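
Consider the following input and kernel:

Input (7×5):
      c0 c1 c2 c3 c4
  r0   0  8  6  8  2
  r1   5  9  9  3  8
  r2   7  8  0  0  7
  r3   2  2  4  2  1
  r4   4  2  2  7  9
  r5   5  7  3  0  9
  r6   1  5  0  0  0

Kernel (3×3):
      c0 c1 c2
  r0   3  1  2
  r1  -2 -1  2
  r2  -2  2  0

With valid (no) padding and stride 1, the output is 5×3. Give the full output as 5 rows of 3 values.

21 9 25
20 30 56
27 20 16
14 14 17
15 -5 43

Output[0,0]: The receptive field on the input at this output position is [0 8 6 / 5 9 9 / 7 8 0]. Elementwise product with the kernel and sum: 0·3 + 8·1 + 6·2 + 5·-2 + 9·-1 + 9·2 + 7·-2 + 8·2.
Output[0,1]: The receptive field on the input at this output position is [8 6 8 / 9 9 3 / 8 0 0]. Elementwise product with the kernel and sum: 8·3 + 6·1 + 8·2 + 9·-2 + 9·-1 + 3·2 + 8·-2 + 0·2.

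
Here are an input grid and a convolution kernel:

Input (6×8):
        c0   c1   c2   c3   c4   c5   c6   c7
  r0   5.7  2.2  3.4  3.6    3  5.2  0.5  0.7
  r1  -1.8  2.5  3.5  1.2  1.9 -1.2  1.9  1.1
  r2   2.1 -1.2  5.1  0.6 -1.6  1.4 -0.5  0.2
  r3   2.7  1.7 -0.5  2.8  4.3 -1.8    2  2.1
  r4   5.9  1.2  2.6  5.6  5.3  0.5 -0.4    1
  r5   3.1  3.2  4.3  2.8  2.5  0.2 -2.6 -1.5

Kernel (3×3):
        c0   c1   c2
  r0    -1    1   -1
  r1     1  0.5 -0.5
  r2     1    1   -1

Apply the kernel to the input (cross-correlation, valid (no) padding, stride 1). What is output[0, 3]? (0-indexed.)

-5.45

The receptive field on the input at this output position is [3.6 3 5.2 / 1.2 1.9 -1.2 / 0.6 -1.6 1.4]. Elementwise product with the kernel and sum: 3.6·-1 + 3·1 + 5.2·-1 + 1.2·1 + 1.9·0.5 + -1.2·-0.5 + 0.6·1 + -1.6·1 + 1.4·-1.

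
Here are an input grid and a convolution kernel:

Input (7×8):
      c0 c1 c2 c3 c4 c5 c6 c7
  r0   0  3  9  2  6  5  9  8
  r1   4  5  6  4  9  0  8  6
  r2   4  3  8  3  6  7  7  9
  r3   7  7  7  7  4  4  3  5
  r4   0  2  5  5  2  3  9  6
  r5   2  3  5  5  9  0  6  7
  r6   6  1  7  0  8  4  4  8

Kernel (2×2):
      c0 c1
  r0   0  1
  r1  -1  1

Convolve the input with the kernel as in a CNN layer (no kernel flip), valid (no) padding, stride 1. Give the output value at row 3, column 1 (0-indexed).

10

The receptive field on the input at this output position is [7 7 / 2 5]. Elementwise product with the kernel and sum: 7·1 + 2·-1 + 5·1.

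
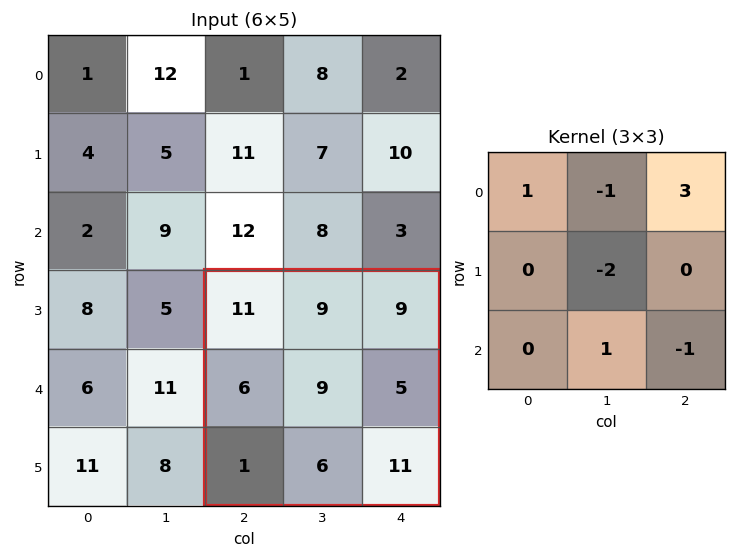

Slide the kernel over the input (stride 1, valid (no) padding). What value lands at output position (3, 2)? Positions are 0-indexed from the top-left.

6

The receptive field on the input at this output position is [11 9 9 / 6 9 5 / 1 6 11]. Elementwise product with the kernel and sum: 11·1 + 9·-1 + 9·3 + 9·-2 + 6·1 + 11·-1.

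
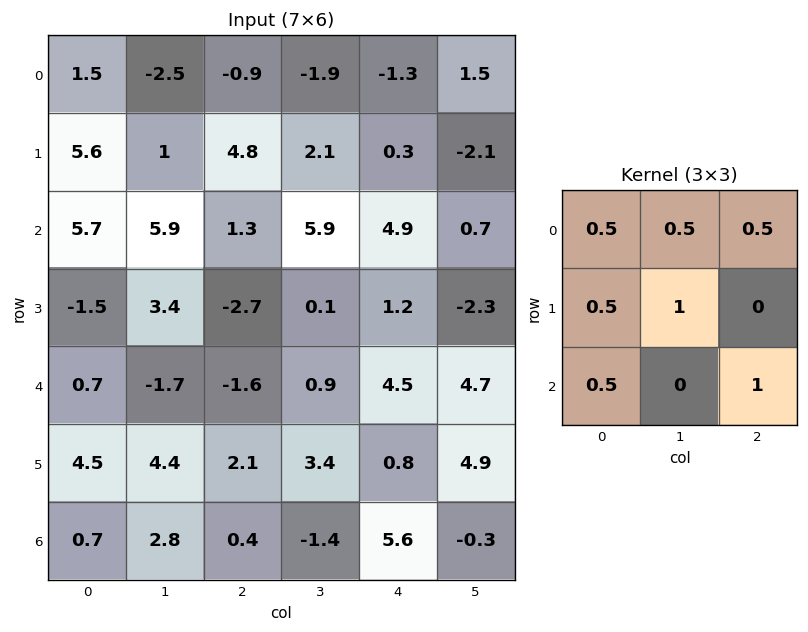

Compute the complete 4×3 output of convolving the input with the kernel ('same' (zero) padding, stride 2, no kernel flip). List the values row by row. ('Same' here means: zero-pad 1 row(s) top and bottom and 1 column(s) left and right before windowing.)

Output[0,0]: The receptive field on the zero-padded input at this output position is [0 0 0 / 0 1.5 -2.5 / 0 5.6 1]. Elementwise product with the kernel and sum: 0·0.5 + 0·0.5 + 0·0.5 + 0·0.5 + 1.5·1 + 0·0.5 + 1·1.

2.5 0.45 -3.3
12.4 10 5.75
6.05 3.55 11.05
5.15 6.75 9.45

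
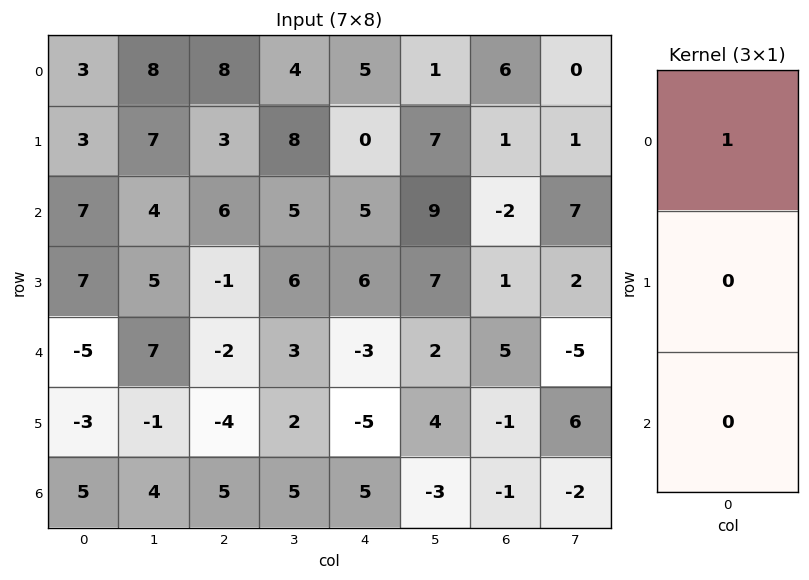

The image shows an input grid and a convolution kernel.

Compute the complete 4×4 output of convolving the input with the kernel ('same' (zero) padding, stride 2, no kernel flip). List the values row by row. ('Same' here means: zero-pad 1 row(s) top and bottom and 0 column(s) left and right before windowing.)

0 0 0 0
3 3 0 1
7 -1 6 1
-3 -4 -5 -1

Output[0,0]: The receptive field on the zero-padded input at this output position is [0 / 3 / 3]. Elementwise product with the kernel and sum: 0·1.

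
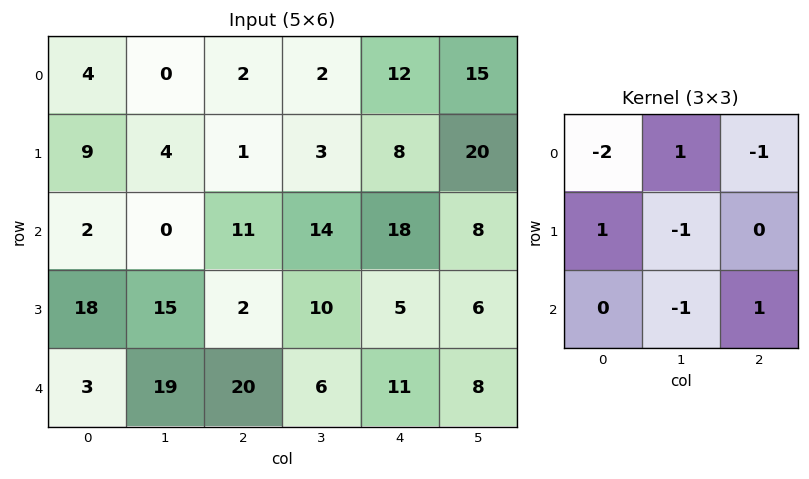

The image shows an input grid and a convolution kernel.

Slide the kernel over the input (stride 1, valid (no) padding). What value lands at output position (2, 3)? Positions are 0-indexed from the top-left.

-16

The receptive field on the input at this output position is [14 18 8 / 10 5 6 / 6 11 8]. Elementwise product with the kernel and sum: 14·-2 + 18·1 + 8·-1 + 10·1 + 5·-1 + 11·-1 + 8·1.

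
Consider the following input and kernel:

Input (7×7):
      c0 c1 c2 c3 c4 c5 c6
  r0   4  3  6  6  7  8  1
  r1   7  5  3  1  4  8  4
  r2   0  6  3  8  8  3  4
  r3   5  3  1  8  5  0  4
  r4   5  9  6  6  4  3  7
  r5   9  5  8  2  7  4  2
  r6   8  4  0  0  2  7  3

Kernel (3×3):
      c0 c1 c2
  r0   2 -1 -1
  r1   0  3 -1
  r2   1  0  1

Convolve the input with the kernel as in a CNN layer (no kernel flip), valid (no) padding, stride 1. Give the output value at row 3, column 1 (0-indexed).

16

The receptive field on the input at this output position is [3 1 8 / 9 6 6 / 5 8 2]. Elementwise product with the kernel and sum: 3·2 + 1·-1 + 8·-1 + 6·3 + 6·-1 + 5·1 + 2·1.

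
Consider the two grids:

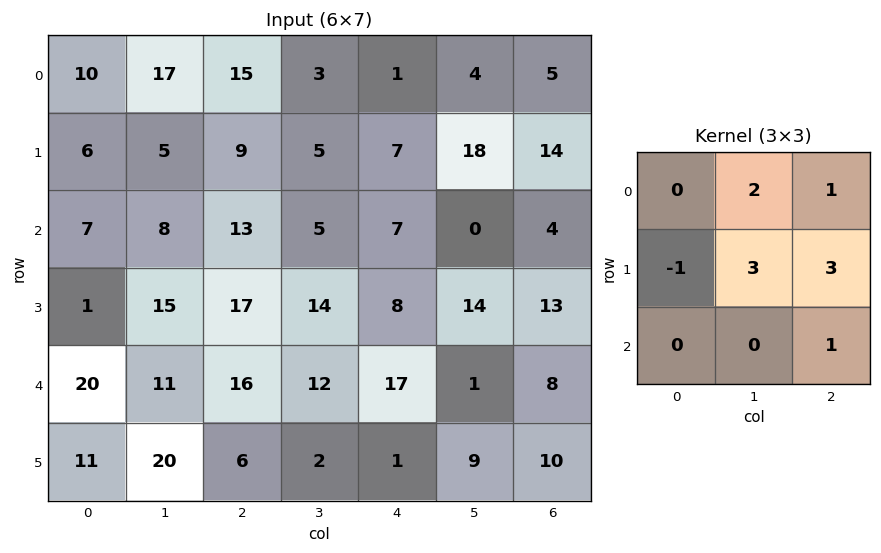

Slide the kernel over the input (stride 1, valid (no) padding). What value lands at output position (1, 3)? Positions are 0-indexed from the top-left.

The receptive field on the input at this output position is [5 7 18 / 5 7 0 / 14 8 14]. Elementwise product with the kernel and sum: 7·2 + 18·1 + 5·-1 + 7·3 + 0·3 + 14·1.

62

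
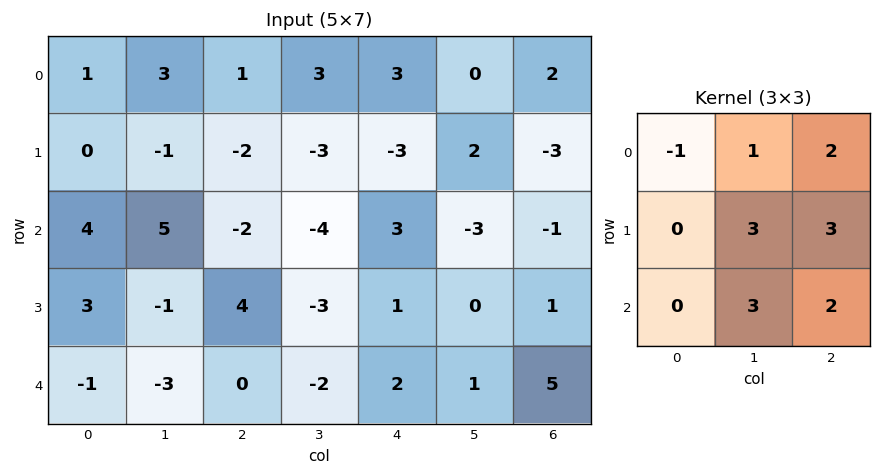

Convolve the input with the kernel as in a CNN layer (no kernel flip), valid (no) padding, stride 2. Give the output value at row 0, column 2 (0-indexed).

-13

The receptive field on the input at this output position is [3 0 2 / -3 2 -3 / 3 -3 -1]. Elementwise product with the kernel and sum: 3·-1 + 0·1 + 2·2 + 2·3 + -3·3 + -3·3 + -1·2.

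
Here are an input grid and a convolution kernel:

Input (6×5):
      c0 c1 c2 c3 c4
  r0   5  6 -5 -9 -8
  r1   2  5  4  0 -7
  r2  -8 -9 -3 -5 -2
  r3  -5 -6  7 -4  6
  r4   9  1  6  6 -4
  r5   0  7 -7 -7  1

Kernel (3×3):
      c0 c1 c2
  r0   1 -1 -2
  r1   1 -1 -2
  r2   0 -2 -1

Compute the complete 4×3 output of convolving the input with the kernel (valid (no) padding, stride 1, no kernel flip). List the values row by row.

19 41 50
1 -5 26
-14 -19 -3
-24 -1 20

Output[0,0]: The receptive field on the input at this output position is [5 6 -5 / 2 5 4 / -8 -9 -3]. Elementwise product with the kernel and sum: 5·1 + 6·-1 + -5·-2 + 2·1 + 5·-1 + 4·-2 + -9·-2 + -3·-1.
Output[0,1]: The receptive field on the input at this output position is [6 -5 -9 / 5 4 0 / -9 -3 -5]. Elementwise product with the kernel and sum: 6·1 + -5·-1 + -9·-2 + 5·1 + 4·-1 + 0·-2 + -3·-2 + -5·-1.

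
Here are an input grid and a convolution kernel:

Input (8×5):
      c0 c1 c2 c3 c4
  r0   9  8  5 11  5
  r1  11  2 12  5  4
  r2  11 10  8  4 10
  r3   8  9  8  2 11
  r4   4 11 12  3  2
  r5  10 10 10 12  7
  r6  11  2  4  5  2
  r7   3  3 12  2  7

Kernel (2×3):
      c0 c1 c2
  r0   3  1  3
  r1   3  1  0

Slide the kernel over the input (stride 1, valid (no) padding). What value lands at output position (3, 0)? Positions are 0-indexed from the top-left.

The receptive field on the input at this output position is [8 9 8 / 4 11 12]. Elementwise product with the kernel and sum: 8·3 + 9·1 + 8·3 + 4·3 + 11·1.

80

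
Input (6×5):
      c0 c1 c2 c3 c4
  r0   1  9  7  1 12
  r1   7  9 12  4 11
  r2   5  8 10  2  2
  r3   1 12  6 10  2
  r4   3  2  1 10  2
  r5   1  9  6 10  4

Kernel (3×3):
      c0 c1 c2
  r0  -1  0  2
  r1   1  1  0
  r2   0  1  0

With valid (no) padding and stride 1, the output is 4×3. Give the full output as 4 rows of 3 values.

Output[0,0]: The receptive field on the input at this output position is [1 9 7 / 7 9 12 / 5 8 10]. Elementwise product with the kernel and sum: 1·-1 + 7·2 + 7·1 + 9·1 + 8·1.
Output[0,1]: The receptive field on the input at this output position is [9 7 1 / 9 12 4 / 8 10 2]. Elementwise product with the kernel and sum: 9·-1 + 1·2 + 9·1 + 12·1 + 10·1.

37 24 35
42 23 32
30 15 20
25 17 19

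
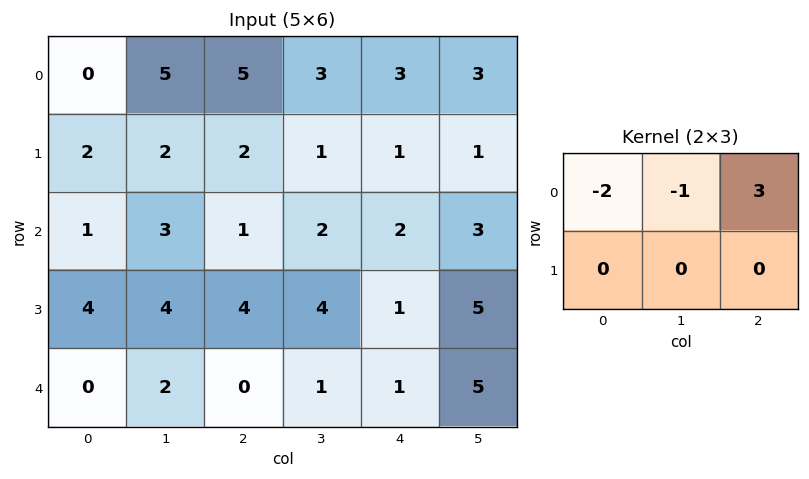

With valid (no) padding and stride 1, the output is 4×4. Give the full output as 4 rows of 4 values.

Output[0,0]: The receptive field on the input at this output position is [0 5 5 / 2 2 2]. Elementwise product with the kernel and sum: 0·-2 + 5·-1 + 5·3.
Output[0,1]: The receptive field on the input at this output position is [5 5 3 / 2 2 1]. Elementwise product with the kernel and sum: 5·-2 + 5·-1 + 3·3.

10 -6 -4 0
0 -3 -2 0
-2 -1 2 3
0 0 -9 6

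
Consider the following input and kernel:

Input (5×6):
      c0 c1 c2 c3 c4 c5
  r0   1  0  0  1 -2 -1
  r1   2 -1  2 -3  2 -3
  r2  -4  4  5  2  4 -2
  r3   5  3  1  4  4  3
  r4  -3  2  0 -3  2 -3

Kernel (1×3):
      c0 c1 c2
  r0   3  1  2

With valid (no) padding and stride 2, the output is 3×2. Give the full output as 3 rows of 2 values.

Output[0,0]: The receptive field on the input at this output position is [1 0 0]. Elementwise product with the kernel and sum: 1·3 + 0·1 + 0·2.

3 -3
2 25
-7 1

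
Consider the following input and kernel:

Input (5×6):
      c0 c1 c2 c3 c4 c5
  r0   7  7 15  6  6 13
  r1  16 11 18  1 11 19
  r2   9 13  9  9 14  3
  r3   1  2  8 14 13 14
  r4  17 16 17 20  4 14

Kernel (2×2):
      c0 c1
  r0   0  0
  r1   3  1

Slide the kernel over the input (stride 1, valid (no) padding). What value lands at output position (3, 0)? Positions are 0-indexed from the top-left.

67

The receptive field on the input at this output position is [1 2 / 17 16]. Elementwise product with the kernel and sum: 17·3 + 16·1.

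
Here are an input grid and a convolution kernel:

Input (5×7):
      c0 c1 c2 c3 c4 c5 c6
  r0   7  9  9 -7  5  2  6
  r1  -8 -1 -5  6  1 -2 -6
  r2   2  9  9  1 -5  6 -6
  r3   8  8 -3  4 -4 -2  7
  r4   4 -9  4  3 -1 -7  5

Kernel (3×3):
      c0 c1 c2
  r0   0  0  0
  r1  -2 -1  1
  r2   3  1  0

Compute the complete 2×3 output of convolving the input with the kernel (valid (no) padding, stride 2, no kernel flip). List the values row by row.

27 33 -15
-24 13 7

Output[0,0]: The receptive field on the input at this output position is [7 9 9 / -8 -1 -5 / 2 9 9]. Elementwise product with the kernel and sum: -8·-2 + -1·-1 + -5·1 + 2·3 + 9·1.
Output[0,1]: The receptive field on the input at this output position is [9 -7 5 / -5 6 1 / 9 1 -5]. Elementwise product with the kernel and sum: -5·-2 + 6·-1 + 1·1 + 9·3 + 1·1.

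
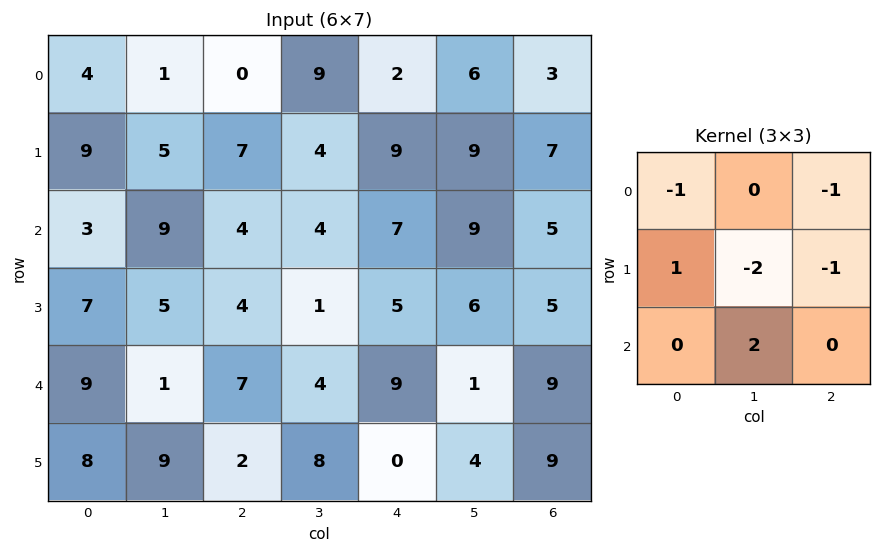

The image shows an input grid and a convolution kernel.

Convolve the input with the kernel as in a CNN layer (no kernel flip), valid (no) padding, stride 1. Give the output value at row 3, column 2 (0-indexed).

-3

The receptive field on the input at this output position is [4 1 5 / 7 4 9 / 2 8 0]. Elementwise product with the kernel and sum: 4·-1 + 5·-1 + 7·1 + 4·-2 + 9·-1 + 8·2.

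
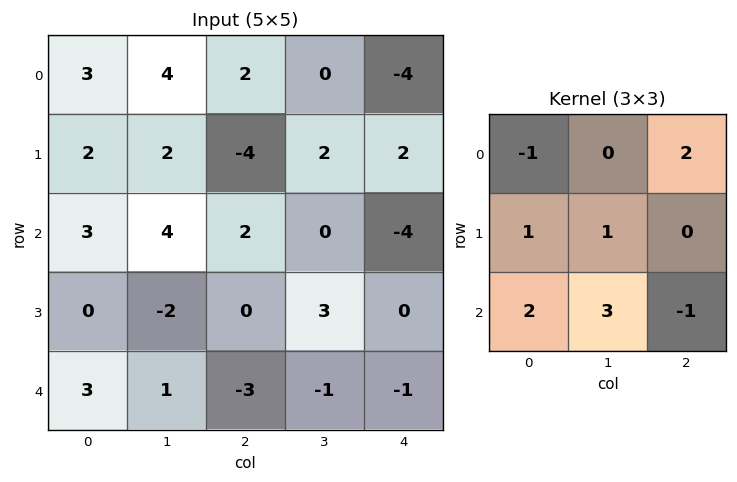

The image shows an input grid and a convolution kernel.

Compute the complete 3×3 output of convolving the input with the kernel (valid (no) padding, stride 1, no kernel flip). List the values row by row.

Output[0,0]: The receptive field on the input at this output position is [3 4 2 / 2 2 -4 / 3 4 2]. Elementwise product with the kernel and sum: 3·-1 + 2·2 + 2·1 + 2·1 + 3·2 + 4·3 + 2·-1.
Output[0,1]: The receptive field on the input at this output position is [4 2 0 / 2 -4 2 / 4 2 0]. Elementwise product with the kernel and sum: 4·-1 + 0·2 + 2·1 + -4·1 + 4·2 + 2·3 + 0·-1.

21 8 -4
-9 1 19
11 -12 -15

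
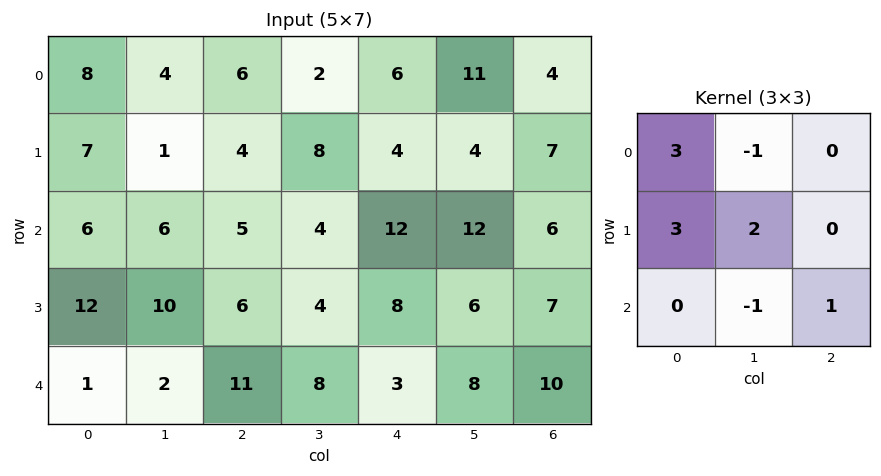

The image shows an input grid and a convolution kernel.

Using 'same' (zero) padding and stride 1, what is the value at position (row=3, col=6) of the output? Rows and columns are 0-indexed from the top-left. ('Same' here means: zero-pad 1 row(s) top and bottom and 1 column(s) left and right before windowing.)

The receptive field on the zero-padded input at this output position is [12 6 0 / 6 7 0 / 8 10 0]. Elementwise product with the kernel and sum: 12·3 + 6·-1 + 6·3 + 7·2 + 10·-1 + 0·1.

52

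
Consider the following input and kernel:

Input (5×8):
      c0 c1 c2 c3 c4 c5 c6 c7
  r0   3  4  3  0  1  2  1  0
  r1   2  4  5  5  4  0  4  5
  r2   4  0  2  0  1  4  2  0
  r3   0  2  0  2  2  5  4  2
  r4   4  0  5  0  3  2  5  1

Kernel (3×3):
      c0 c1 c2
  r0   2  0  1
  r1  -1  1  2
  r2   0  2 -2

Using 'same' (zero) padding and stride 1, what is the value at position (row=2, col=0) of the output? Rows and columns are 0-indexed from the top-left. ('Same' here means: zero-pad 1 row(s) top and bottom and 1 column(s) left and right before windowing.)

The receptive field on the zero-padded input at this output position is [0 2 4 / 0 4 0 / 0 0 2]. Elementwise product with the kernel and sum: 0·2 + 4·1 + 0·-1 + 4·1 + 0·2 + 0·2 + 2·-2.

4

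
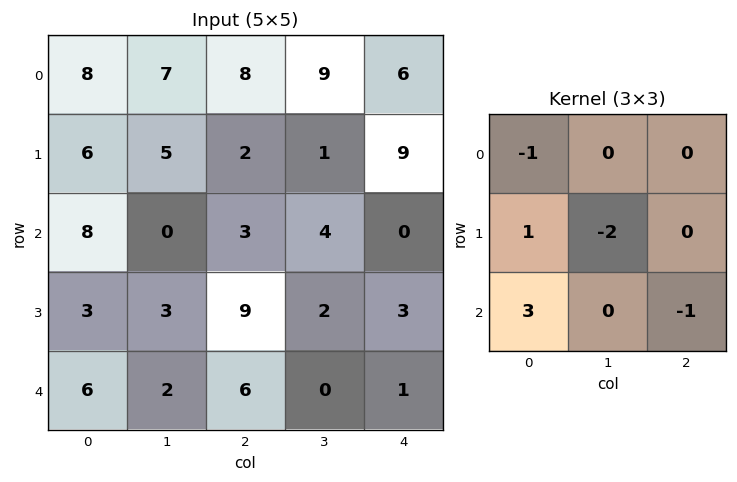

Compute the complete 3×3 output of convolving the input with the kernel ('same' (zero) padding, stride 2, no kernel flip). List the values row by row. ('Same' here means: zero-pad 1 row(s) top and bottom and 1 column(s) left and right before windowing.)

-21 5 0
-19 -4 9
-12 -13 -4

Output[0,0]: The receptive field on the zero-padded input at this output position is [0 0 0 / 0 8 7 / 0 6 5]. Elementwise product with the kernel and sum: 0·-1 + 0·1 + 8·-2 + 0·3 + 5·-1.
Output[0,1]: The receptive field on the zero-padded input at this output position is [0 0 0 / 7 8 9 / 5 2 1]. Elementwise product with the kernel and sum: 0·-1 + 7·1 + 8·-2 + 5·3 + 1·-1.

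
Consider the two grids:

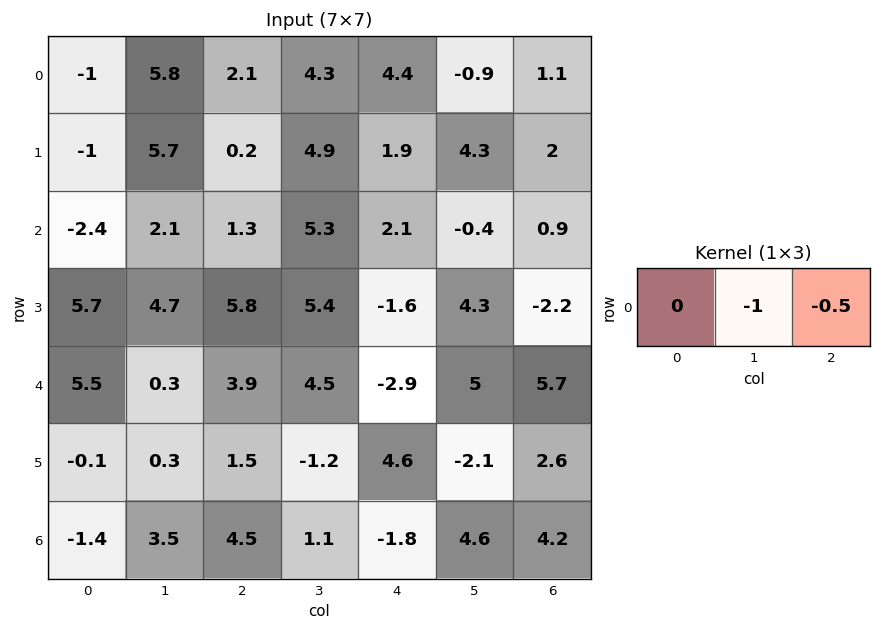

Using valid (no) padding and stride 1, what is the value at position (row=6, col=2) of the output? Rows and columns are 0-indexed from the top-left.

The receptive field on the input at this output position is [4.5 1.1 -1.8]. Elementwise product with the kernel and sum: 1.1·-1 + -1.8·-0.5.

-0.2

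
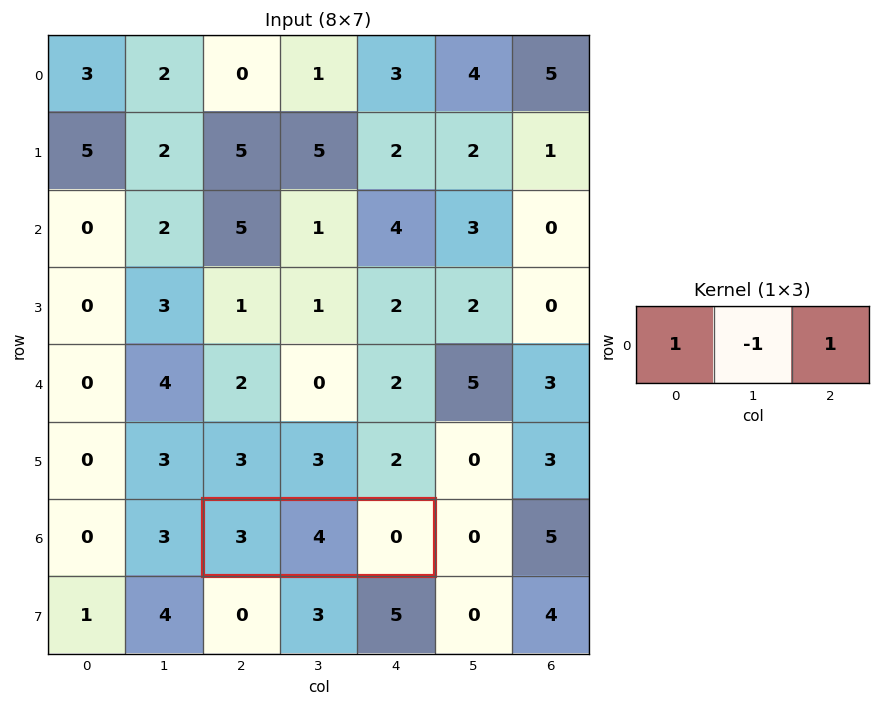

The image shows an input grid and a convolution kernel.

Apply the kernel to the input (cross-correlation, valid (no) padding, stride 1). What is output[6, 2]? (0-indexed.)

-1

The receptive field on the input at this output position is [3 4 0]. Elementwise product with the kernel and sum: 3·1 + 4·-1 + 0·1.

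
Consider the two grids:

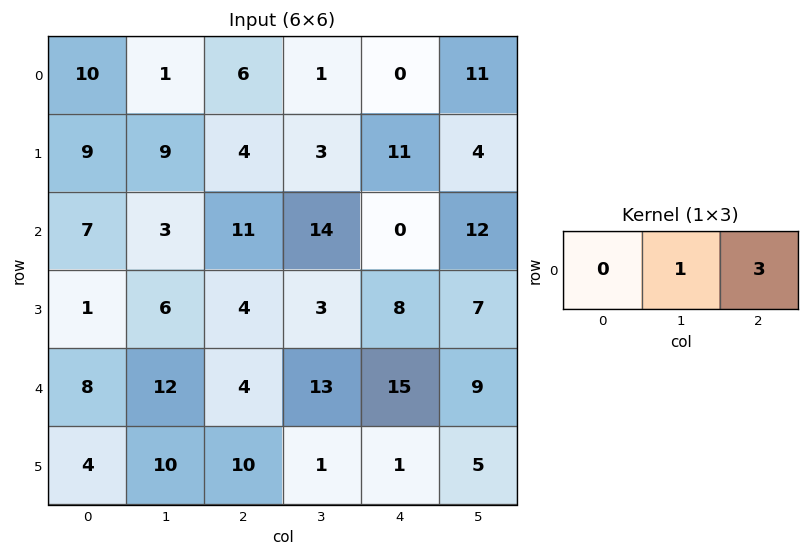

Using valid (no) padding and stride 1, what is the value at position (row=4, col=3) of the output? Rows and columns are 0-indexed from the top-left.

42

The receptive field on the input at this output position is [13 15 9]. Elementwise product with the kernel and sum: 15·1 + 9·3.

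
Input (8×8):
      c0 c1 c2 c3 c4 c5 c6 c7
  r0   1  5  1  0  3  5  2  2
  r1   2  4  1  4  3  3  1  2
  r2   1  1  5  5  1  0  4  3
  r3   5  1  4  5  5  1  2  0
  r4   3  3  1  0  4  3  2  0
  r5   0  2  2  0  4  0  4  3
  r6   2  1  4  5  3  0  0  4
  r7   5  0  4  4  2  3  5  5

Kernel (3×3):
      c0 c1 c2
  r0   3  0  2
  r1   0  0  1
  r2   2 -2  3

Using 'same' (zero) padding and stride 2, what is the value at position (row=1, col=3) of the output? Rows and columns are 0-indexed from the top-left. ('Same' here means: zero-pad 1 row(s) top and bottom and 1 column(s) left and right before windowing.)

The receptive field on the zero-padded input at this output position is [3 1 2 / 0 4 3 / 1 2 0]. Elementwise product with the kernel and sum: 3·3 + 2·2 + 3·1 + 1·2 + 2·-2 + 0·3.

14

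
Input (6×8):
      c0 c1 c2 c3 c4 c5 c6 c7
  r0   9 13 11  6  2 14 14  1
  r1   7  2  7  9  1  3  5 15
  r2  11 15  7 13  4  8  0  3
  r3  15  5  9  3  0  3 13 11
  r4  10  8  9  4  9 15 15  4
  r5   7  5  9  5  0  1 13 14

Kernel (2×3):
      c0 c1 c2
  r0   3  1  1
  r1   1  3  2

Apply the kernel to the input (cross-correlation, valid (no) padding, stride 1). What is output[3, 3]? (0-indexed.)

The receptive field on the input at this output position is [3 0 3 / 4 9 15]. Elementwise product with the kernel and sum: 3·3 + 0·1 + 3·1 + 4·1 + 9·3 + 15·2.

73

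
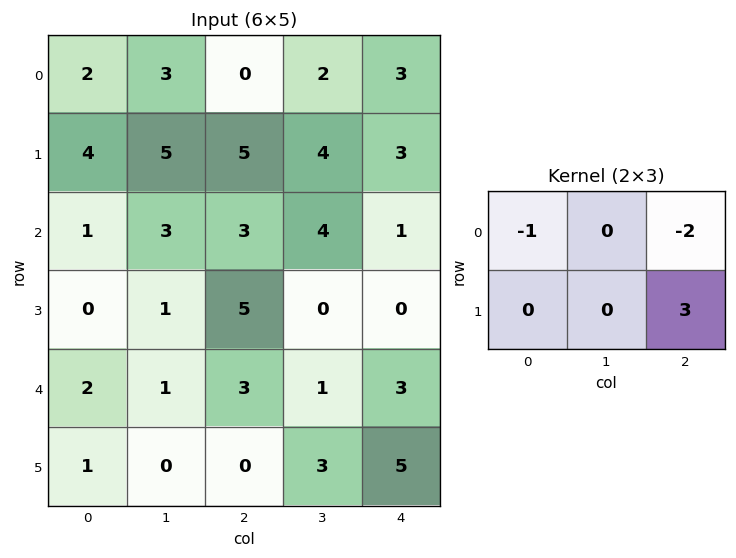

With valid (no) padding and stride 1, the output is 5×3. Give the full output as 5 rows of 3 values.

13 5 3
-5 -1 -8
8 -11 -5
-1 2 4
-8 6 6

Output[0,0]: The receptive field on the input at this output position is [2 3 0 / 4 5 5]. Elementwise product with the kernel and sum: 2·-1 + 0·-2 + 5·3.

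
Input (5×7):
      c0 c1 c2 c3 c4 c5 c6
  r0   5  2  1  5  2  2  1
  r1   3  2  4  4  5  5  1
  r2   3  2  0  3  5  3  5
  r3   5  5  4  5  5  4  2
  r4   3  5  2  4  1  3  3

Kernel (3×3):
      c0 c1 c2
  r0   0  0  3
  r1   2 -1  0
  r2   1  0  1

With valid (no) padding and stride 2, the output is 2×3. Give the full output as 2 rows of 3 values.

Output[0,0]: The receptive field on the input at this output position is [5 2 1 / 3 2 4 / 3 2 0]. Elementwise product with the kernel and sum: 1·3 + 3·2 + 2·-1 + 3·1 + 0·1.
Output[0,1]: The receptive field on the input at this output position is [1 5 2 / 4 4 5 / 0 3 5]. Elementwise product with the kernel and sum: 2·3 + 4·2 + 4·-1 + 0·1 + 5·1.

10 15 18
10 21 25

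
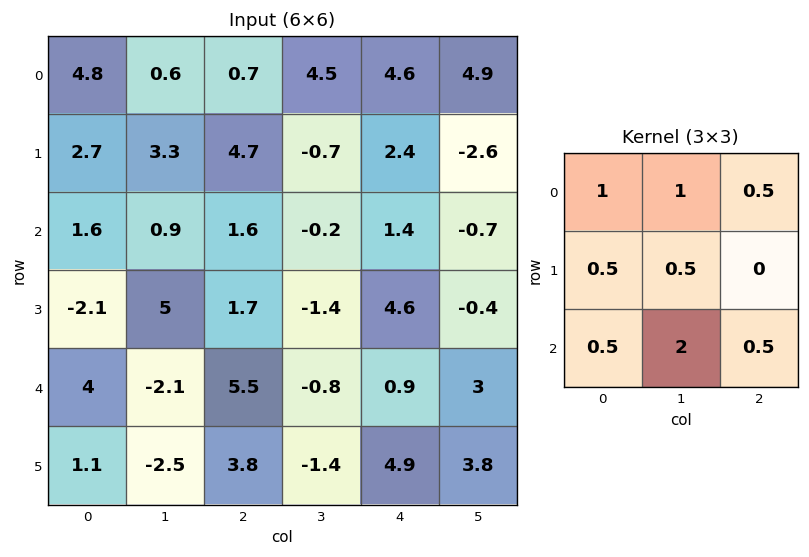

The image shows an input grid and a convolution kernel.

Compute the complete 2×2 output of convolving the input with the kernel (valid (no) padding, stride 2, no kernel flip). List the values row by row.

12.15 10.6
5.3 3.85

Output[0,0]: The receptive field on the input at this output position is [4.8 0.6 0.7 / 2.7 3.3 4.7 / 1.6 0.9 1.6]. Elementwise product with the kernel and sum: 4.8·1 + 0.6·1 + 0.7·0.5 + 2.7·0.5 + 3.3·0.5 + 1.6·0.5 + 0.9·2 + 1.6·0.5.
Output[0,1]: The receptive field on the input at this output position is [0.7 4.5 4.6 / 4.7 -0.7 2.4 / 1.6 -0.2 1.4]. Elementwise product with the kernel and sum: 0.7·1 + 4.5·1 + 4.6·0.5 + 4.7·0.5 + -0.7·0.5 + 1.6·0.5 + -0.2·2 + 1.4·0.5.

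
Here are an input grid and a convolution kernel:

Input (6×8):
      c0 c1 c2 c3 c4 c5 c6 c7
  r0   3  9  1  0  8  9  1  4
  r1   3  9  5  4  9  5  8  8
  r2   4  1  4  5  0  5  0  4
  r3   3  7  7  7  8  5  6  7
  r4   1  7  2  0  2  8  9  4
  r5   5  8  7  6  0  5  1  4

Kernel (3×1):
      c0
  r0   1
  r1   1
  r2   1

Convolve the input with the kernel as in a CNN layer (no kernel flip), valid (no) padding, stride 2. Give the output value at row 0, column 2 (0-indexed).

17

The receptive field on the input at this output position is [8 / 9 / 0]. Elementwise product with the kernel and sum: 8·1 + 9·1 + 0·1.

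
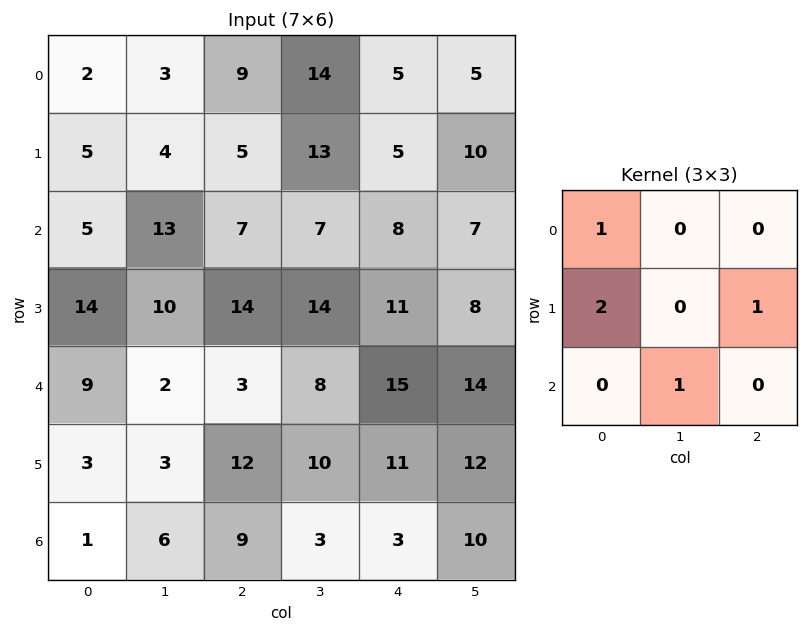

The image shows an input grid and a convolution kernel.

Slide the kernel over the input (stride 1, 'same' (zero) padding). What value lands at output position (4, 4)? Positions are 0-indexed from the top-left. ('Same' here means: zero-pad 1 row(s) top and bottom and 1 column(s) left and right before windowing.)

The receptive field on the zero-padded input at this output position is [14 11 8 / 8 15 14 / 10 11 12]. Elementwise product with the kernel and sum: 14·1 + 8·2 + 14·1 + 11·1.

55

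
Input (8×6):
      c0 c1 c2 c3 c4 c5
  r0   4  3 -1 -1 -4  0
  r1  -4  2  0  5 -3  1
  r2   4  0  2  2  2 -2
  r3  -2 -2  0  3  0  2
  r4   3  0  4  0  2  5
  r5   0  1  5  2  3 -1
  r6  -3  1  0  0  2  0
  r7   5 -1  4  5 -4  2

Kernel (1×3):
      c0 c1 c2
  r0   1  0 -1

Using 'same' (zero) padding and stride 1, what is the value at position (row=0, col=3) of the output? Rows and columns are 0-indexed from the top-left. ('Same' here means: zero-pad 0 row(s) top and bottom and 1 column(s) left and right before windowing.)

3

The receptive field on the zero-padded input at this output position is [-1 -1 -4]. Elementwise product with the kernel and sum: -1·1 + -4·-1.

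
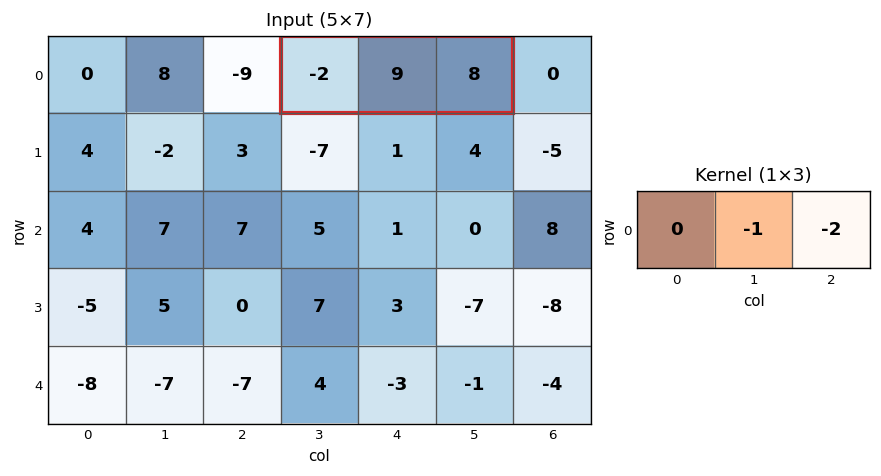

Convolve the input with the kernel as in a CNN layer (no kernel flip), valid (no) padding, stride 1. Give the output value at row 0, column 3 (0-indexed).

The receptive field on the input at this output position is [-2 9 8]. Elementwise product with the kernel and sum: 9·-1 + 8·-2.

-25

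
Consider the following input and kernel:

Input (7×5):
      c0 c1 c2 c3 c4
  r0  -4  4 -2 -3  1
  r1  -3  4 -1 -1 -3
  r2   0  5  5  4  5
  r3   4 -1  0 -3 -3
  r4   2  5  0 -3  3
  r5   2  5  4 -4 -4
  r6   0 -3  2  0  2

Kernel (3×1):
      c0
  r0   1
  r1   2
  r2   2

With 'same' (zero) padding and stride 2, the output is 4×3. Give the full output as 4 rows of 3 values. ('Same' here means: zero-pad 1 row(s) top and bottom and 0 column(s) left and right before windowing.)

Output[0,0]: The receptive field on the zero-padded input at this output position is [0 / -4 / -3]. Elementwise product with the kernel and sum: 0·1 + -4·2 + -3·2.
Output[0,1]: The receptive field on the zero-padded input at this output position is [0 / -2 / -1]. Elementwise product with the kernel and sum: 0·1 + -2·2 + -1·2.

-14 -6 -4
5 9 1
12 8 -5
2 8 0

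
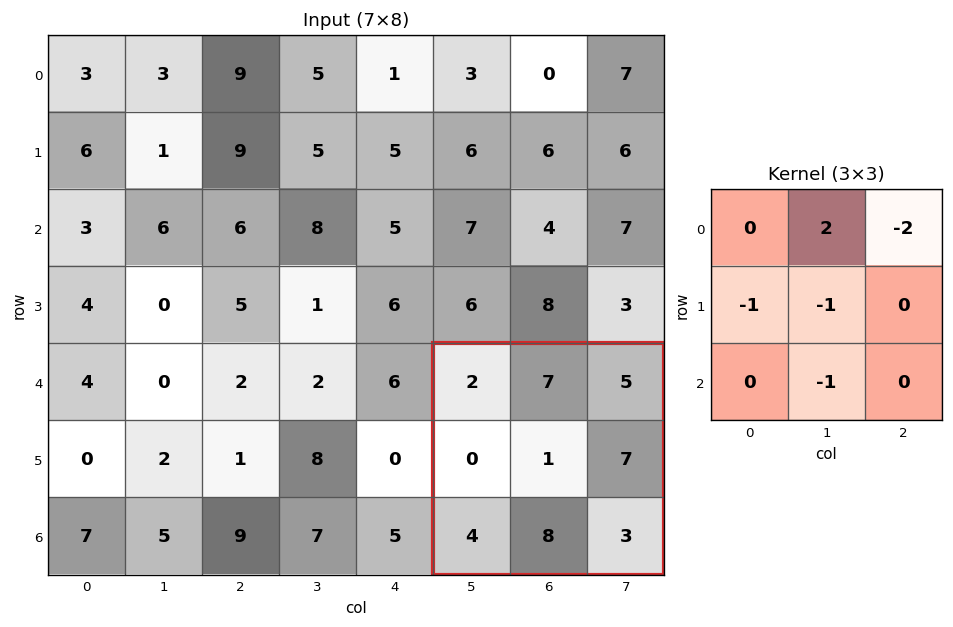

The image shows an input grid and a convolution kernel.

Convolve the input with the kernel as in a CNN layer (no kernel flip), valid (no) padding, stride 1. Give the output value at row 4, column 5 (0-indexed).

The receptive field on the input at this output position is [2 7 5 / 0 1 7 / 4 8 3]. Elementwise product with the kernel and sum: 7·2 + 5·-2 + 0·-1 + 1·-1 + 8·-1.

-5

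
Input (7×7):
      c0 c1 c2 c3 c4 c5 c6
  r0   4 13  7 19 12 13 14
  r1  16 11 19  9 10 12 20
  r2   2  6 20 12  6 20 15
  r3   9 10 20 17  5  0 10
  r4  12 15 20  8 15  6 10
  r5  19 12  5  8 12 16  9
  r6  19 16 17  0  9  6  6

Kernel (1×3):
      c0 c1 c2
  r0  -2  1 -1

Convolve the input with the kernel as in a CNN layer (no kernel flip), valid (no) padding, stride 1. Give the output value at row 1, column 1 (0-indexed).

The receptive field on the input at this output position is [11 19 9]. Elementwise product with the kernel and sum: 11·-2 + 19·1 + 9·-1.

-12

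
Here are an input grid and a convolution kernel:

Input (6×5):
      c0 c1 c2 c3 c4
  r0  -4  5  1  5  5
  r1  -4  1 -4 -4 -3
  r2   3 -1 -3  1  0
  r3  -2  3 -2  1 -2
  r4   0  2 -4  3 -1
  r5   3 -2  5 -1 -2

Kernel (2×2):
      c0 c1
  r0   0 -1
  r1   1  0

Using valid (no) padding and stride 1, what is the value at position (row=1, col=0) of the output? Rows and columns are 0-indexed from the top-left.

The receptive field on the input at this output position is [-4 1 / 3 -1]. Elementwise product with the kernel and sum: 1·-1 + 3·1.

2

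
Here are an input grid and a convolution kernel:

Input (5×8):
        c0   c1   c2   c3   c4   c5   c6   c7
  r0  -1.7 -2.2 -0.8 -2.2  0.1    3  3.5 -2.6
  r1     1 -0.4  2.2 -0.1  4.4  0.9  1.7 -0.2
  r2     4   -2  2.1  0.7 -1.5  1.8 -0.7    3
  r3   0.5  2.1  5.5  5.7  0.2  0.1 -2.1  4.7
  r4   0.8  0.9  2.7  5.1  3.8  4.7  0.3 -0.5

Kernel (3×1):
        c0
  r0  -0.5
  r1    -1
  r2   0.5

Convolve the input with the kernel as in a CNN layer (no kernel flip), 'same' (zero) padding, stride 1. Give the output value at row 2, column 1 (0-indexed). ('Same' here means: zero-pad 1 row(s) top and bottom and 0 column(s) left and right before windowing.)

The receptive field on the zero-padded input at this output position is [-0.4 / -2 / 2.1]. Elementwise product with the kernel and sum: -0.4·-0.5 + -2·-1 + 2.1·0.5.

3.25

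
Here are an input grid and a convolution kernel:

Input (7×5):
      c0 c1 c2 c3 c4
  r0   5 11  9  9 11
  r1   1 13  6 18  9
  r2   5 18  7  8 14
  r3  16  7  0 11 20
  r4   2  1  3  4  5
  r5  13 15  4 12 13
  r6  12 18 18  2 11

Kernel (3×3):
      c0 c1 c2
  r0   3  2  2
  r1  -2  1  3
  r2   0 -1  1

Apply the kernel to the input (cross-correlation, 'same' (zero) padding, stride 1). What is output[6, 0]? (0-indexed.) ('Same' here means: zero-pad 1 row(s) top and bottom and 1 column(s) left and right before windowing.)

122

The receptive field on the zero-padded input at this output position is [0 13 15 / 0 12 18 / 0 0 0]. Elementwise product with the kernel and sum: 0·3 + 13·2 + 15·2 + 0·-2 + 12·1 + 18·3 + 0·-1 + 0·1.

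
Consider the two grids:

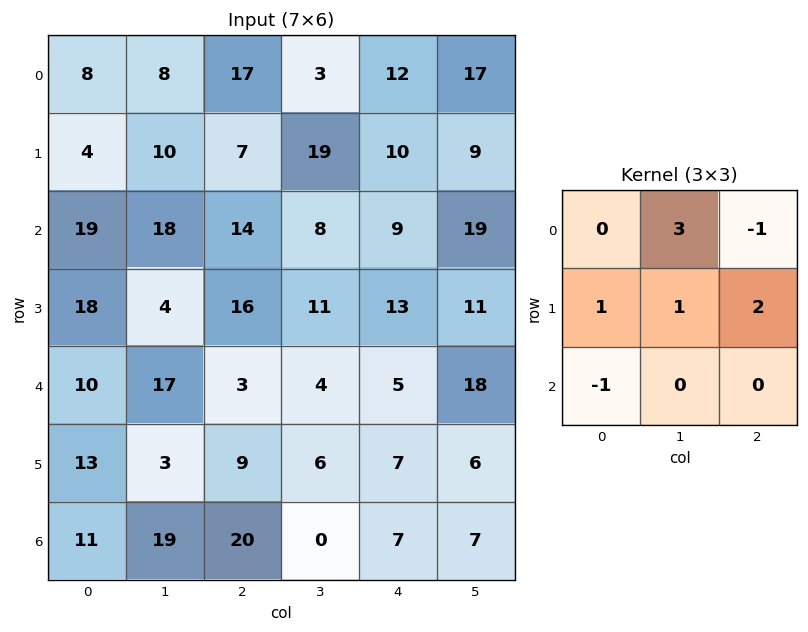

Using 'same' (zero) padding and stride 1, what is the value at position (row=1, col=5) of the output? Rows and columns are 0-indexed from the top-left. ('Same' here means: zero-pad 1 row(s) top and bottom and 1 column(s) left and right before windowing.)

61

The receptive field on the zero-padded input at this output position is [12 17 0 / 10 9 0 / 9 19 0]. Elementwise product with the kernel and sum: 17·3 + 0·-1 + 10·1 + 9·1 + 0·2 + 9·-1.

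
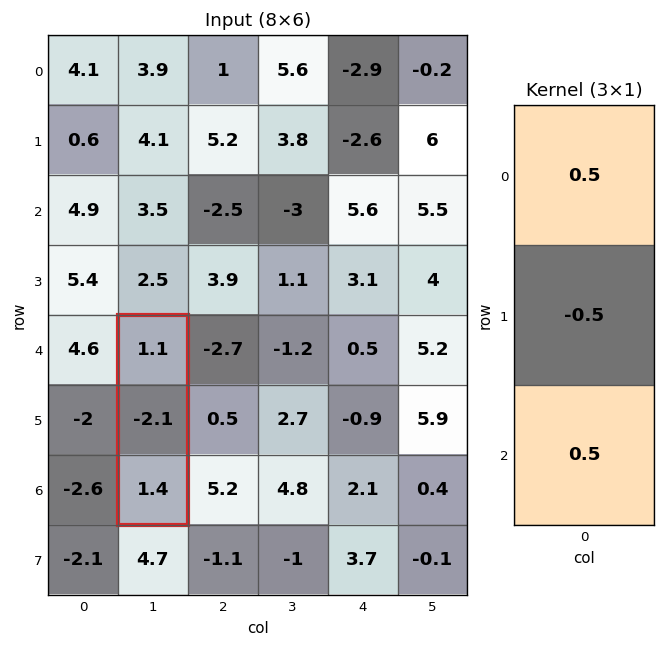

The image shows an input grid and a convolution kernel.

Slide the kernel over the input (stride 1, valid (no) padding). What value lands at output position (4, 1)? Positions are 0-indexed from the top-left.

2.3

The receptive field on the input at this output position is [1.1 / -2.1 / 1.4]. Elementwise product with the kernel and sum: 1.1·0.5 + -2.1·-0.5 + 1.4·0.5.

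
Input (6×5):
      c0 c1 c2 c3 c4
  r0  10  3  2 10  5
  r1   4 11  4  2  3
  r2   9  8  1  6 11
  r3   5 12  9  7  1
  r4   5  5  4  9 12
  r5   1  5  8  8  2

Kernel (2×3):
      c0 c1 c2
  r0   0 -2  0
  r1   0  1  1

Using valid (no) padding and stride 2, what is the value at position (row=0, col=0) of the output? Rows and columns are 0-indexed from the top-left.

9

The receptive field on the input at this output position is [10 3 2 / 4 11 4]. Elementwise product with the kernel and sum: 3·-2 + 11·1 + 4·1.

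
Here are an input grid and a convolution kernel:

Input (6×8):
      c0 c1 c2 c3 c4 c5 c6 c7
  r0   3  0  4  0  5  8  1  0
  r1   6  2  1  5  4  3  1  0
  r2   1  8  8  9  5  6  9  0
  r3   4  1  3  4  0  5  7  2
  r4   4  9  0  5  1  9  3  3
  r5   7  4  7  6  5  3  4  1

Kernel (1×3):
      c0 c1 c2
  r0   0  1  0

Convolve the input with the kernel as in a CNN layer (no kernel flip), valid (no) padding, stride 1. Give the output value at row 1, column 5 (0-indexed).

1

The receptive field on the input at this output position is [3 1 0]. Elementwise product with the kernel and sum: 1·1.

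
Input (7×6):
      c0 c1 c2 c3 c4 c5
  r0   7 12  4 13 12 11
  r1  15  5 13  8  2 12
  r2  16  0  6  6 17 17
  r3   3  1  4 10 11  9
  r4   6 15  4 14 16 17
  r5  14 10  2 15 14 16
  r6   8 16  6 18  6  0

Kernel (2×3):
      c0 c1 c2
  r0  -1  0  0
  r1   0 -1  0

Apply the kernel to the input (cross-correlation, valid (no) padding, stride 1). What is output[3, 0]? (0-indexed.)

The receptive field on the input at this output position is [3 1 4 / 6 15 4]. Elementwise product with the kernel and sum: 3·-1 + 15·-1.

-18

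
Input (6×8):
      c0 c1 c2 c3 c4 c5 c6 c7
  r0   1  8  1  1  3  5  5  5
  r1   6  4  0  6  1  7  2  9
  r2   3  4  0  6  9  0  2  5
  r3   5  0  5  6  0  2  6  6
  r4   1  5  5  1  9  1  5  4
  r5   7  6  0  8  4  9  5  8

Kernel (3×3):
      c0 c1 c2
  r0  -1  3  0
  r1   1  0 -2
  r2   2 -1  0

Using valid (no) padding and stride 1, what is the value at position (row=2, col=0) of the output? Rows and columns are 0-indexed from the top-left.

1

The receptive field on the input at this output position is [3 4 0 / 5 0 5 / 1 5 5]. Elementwise product with the kernel and sum: 3·-1 + 4·3 + 5·1 + 5·-2 + 1·2 + 5·-1.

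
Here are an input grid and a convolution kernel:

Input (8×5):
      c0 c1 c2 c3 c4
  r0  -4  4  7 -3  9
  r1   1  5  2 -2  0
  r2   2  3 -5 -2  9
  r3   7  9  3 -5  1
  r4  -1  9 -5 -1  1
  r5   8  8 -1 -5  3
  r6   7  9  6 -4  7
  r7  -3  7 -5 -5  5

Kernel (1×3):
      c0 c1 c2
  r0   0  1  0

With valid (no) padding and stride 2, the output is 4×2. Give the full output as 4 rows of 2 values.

4 -3
3 -2
9 -1
9 -4

Output[0,0]: The receptive field on the input at this output position is [-4 4 7]. Elementwise product with the kernel and sum: 4·1.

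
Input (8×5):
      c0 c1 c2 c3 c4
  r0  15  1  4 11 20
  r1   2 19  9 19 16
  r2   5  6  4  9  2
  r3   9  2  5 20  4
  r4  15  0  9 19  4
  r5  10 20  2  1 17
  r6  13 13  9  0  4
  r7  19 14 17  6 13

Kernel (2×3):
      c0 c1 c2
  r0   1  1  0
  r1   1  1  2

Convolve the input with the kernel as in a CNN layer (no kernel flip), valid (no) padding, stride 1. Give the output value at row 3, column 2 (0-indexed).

The receptive field on the input at this output position is [5 20 4 / 9 19 4]. Elementwise product with the kernel and sum: 5·1 + 20·1 + 9·1 + 19·1 + 4·2.

61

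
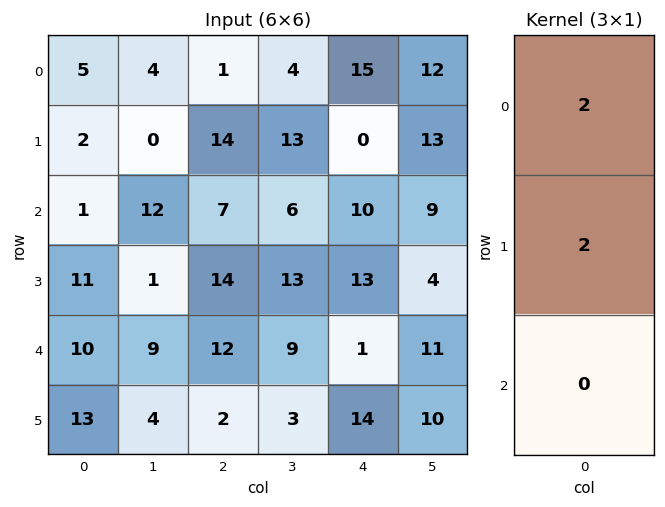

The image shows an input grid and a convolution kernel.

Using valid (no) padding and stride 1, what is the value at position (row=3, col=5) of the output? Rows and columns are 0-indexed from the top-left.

30

The receptive field on the input at this output position is [4 / 11 / 10]. Elementwise product with the kernel and sum: 4·2 + 11·2.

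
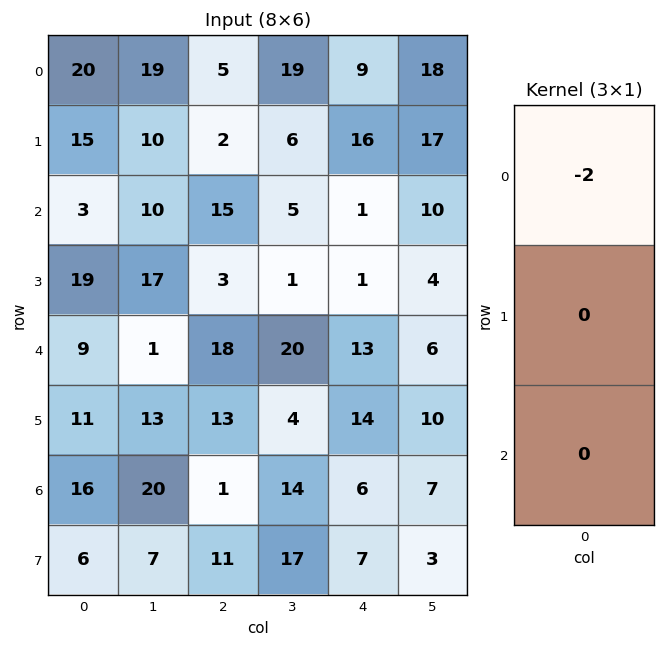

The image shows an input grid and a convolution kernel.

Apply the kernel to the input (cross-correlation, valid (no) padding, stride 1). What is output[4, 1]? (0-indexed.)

The receptive field on the input at this output position is [1 / 13 / 20]. Elementwise product with the kernel and sum: 1·-2.

-2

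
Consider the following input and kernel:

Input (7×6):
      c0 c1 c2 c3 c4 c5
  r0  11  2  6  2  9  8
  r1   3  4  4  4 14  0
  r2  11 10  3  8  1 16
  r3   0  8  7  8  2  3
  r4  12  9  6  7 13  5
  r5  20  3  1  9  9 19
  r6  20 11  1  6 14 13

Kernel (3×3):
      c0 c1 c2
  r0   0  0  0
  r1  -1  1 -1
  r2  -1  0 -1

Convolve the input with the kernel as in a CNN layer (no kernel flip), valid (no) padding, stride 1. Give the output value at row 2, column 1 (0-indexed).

-25

The receptive field on the input at this output position is [10 3 8 / 8 7 8 / 9 6 7]. Elementwise product with the kernel and sum: 8·-1 + 7·1 + 8·-1 + 9·-1 + 7·-1.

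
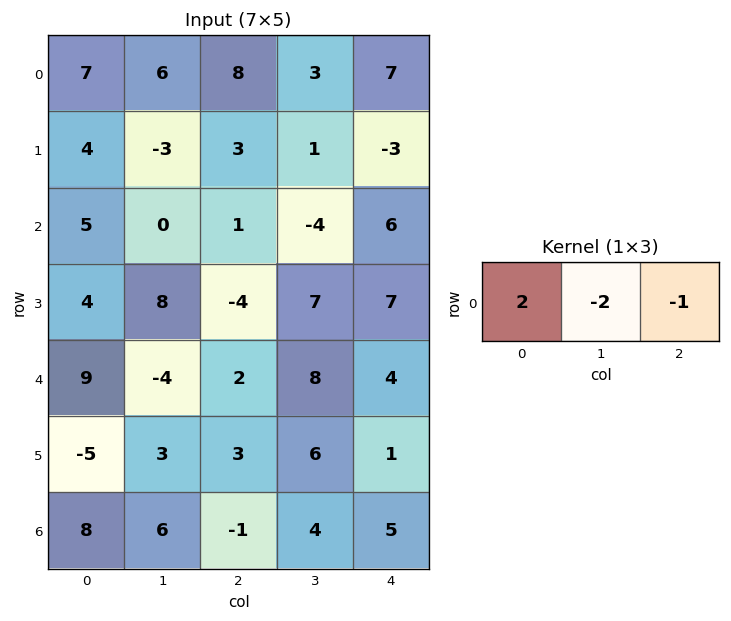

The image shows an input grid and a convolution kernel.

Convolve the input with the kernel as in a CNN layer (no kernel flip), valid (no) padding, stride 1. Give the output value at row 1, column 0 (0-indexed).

11

The receptive field on the input at this output position is [4 -3 3]. Elementwise product with the kernel and sum: 4·2 + -3·-2 + 3·-1.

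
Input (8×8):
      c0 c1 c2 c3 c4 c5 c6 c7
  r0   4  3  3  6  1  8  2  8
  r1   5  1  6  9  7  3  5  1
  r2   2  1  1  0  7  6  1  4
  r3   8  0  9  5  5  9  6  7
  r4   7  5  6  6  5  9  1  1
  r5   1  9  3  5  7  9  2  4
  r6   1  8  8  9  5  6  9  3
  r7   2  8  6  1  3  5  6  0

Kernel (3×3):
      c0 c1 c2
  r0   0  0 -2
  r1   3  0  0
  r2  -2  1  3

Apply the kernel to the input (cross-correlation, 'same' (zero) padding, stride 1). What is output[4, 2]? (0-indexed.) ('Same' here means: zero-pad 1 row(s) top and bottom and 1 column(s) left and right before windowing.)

5

The receptive field on the zero-padded input at this output position is [0 9 5 / 5 6 6 / 9 3 5]. Elementwise product with the kernel and sum: 5·-2 + 5·3 + 9·-2 + 3·1 + 5·3.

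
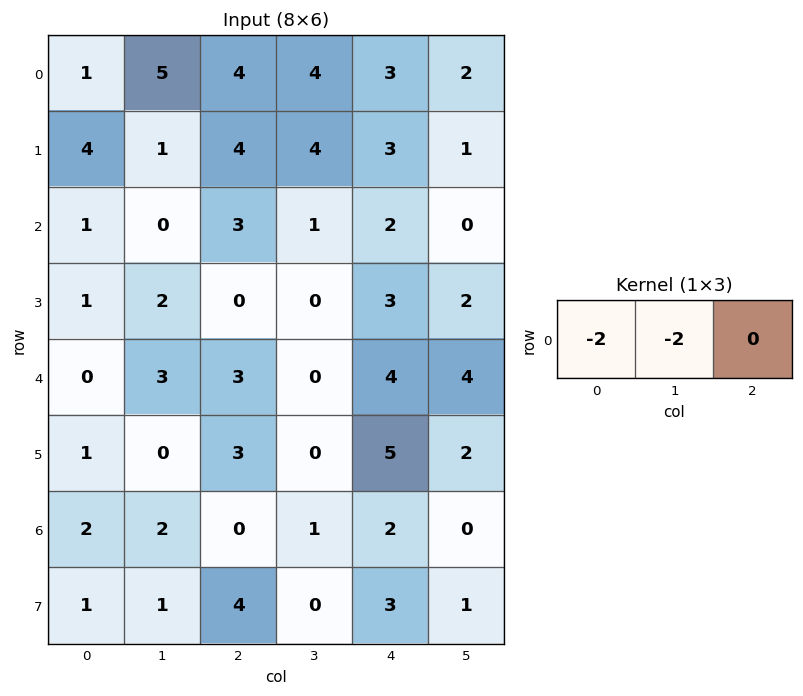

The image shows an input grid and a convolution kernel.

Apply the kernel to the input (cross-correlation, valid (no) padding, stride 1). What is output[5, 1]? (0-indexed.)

-6

The receptive field on the input at this output position is [0 3 0]. Elementwise product with the kernel and sum: 0·-2 + 3·-2.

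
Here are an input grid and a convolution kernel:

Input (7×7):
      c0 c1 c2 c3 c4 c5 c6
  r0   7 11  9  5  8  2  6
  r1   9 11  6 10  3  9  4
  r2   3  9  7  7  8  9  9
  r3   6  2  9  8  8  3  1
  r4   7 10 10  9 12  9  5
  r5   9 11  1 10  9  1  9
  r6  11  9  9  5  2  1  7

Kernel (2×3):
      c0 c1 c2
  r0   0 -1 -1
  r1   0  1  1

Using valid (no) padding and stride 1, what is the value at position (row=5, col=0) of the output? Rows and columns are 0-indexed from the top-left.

The receptive field on the input at this output position is [9 11 1 / 11 9 9]. Elementwise product with the kernel and sum: 11·-1 + 1·-1 + 9·1 + 9·1.

6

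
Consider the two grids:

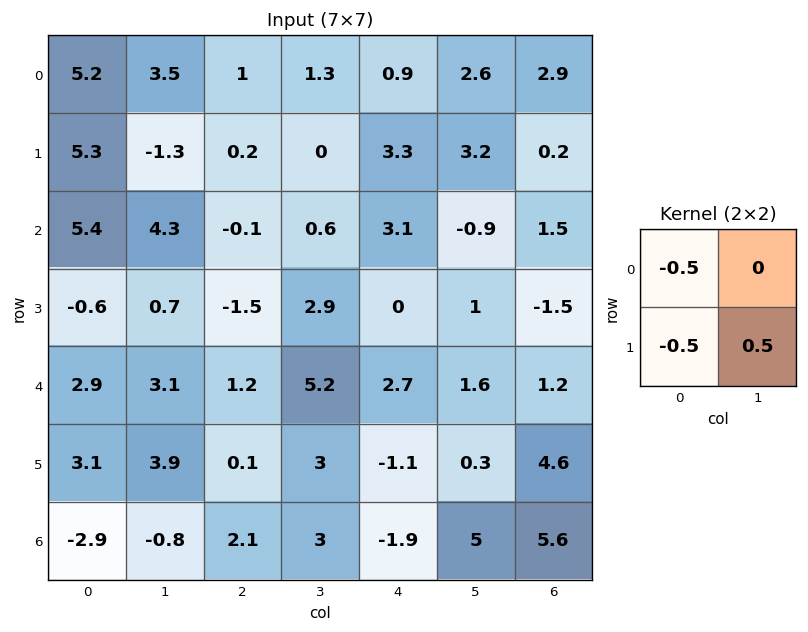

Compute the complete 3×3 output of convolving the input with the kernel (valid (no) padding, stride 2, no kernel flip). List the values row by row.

Output[0,0]: The receptive field on the input at this output position is [5.2 3.5 / 5.3 -1.3]. Elementwise product with the kernel and sum: 5.2·-0.5 + 5.3·-0.5 + -1.3·0.5.

-5.9 -0.6 -0.5
-2.05 2.25 -1.05
-1.05 0.85 -0.65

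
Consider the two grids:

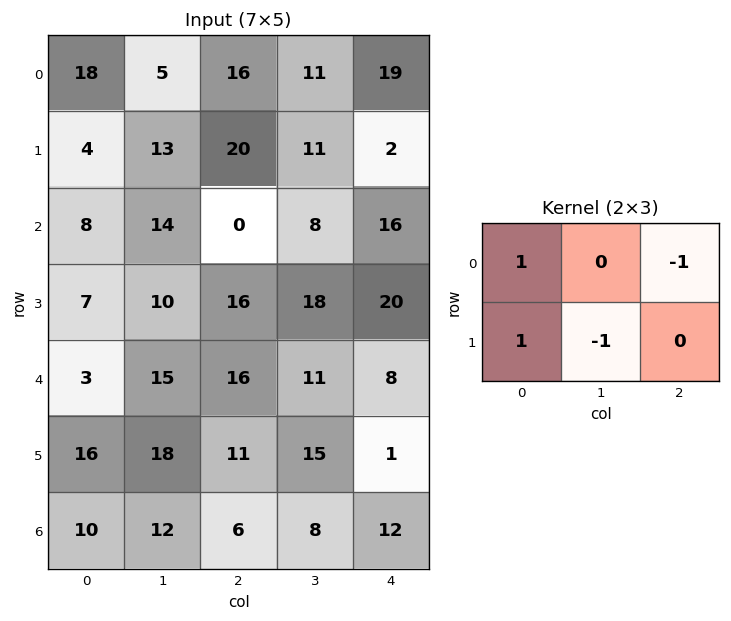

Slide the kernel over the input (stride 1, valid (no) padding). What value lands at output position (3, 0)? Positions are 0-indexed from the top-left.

The receptive field on the input at this output position is [7 10 16 / 3 15 16]. Elementwise product with the kernel and sum: 7·1 + 16·-1 + 3·1 + 15·-1.

-21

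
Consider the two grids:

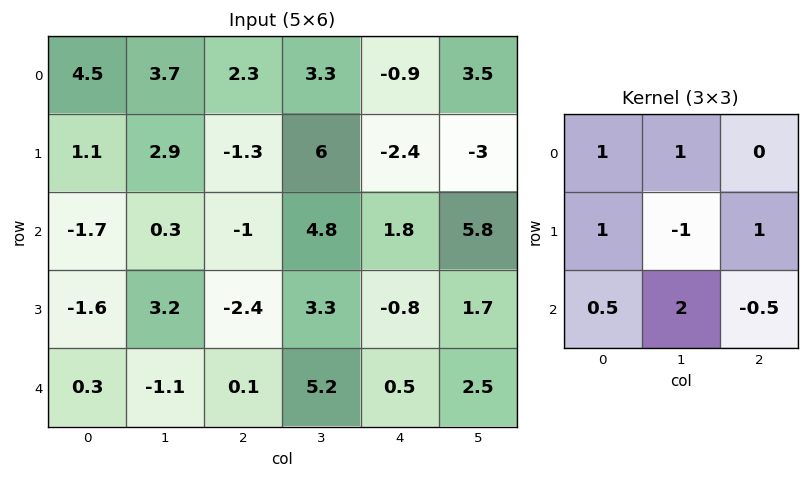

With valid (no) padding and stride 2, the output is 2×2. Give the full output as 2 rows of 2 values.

5.35 4.1
-10.7 7.5

Output[0,0]: The receptive field on the input at this output position is [4.5 3.7 2.3 / 1.1 2.9 -1.3 / -1.7 0.3 -1]. Elementwise product with the kernel and sum: 4.5·1 + 3.7·1 + 1.1·1 + 2.9·-1 + -1.3·1 + -1.7·0.5 + 0.3·2 + -1·-0.5.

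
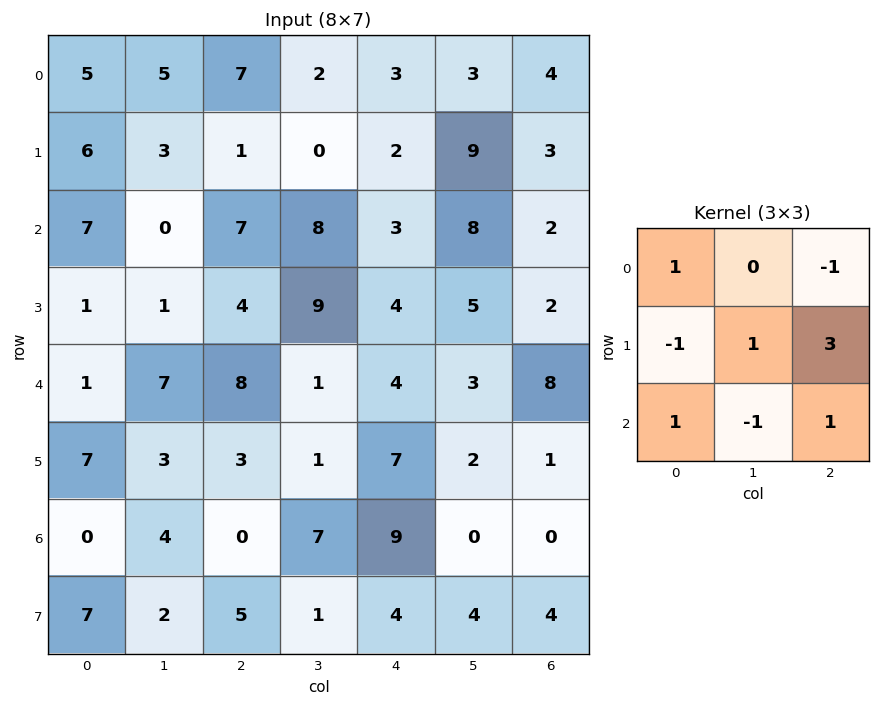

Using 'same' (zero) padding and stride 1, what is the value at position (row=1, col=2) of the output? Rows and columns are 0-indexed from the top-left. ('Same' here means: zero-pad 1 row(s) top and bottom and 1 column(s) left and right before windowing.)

2

The receptive field on the zero-padded input at this output position is [5 7 2 / 3 1 0 / 0 7 8]. Elementwise product with the kernel and sum: 5·1 + 2·-1 + 3·-1 + 1·1 + 0·3 + 0·1 + 7·-1 + 8·1.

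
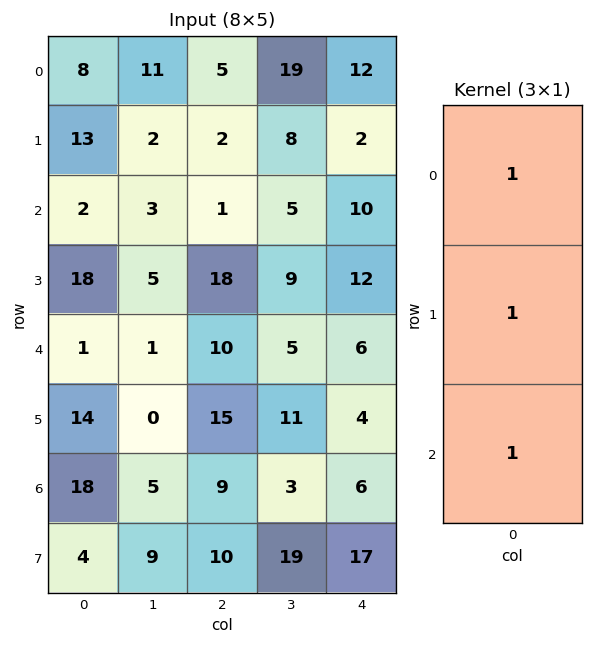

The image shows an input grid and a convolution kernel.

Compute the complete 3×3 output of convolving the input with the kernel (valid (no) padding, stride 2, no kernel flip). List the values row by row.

Output[0,0]: The receptive field on the input at this output position is [8 / 13 / 2]. Elementwise product with the kernel and sum: 8·1 + 13·1 + 2·1.
Output[0,1]: The receptive field on the input at this output position is [5 / 2 / 1]. Elementwise product with the kernel and sum: 5·1 + 2·1 + 1·1.

23 8 24
21 29 28
33 34 16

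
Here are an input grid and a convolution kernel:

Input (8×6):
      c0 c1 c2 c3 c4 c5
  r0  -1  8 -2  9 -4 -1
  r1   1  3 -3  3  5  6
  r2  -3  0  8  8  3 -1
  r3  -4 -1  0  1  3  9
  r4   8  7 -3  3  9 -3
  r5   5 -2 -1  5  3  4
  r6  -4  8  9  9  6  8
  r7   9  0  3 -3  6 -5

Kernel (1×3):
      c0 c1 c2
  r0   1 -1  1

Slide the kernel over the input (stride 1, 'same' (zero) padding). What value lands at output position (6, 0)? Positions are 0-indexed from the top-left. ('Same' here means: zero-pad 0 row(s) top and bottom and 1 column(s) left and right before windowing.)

The receptive field on the zero-padded input at this output position is [0 -4 8]. Elementwise product with the kernel and sum: 0·1 + -4·-1 + 8·1.

12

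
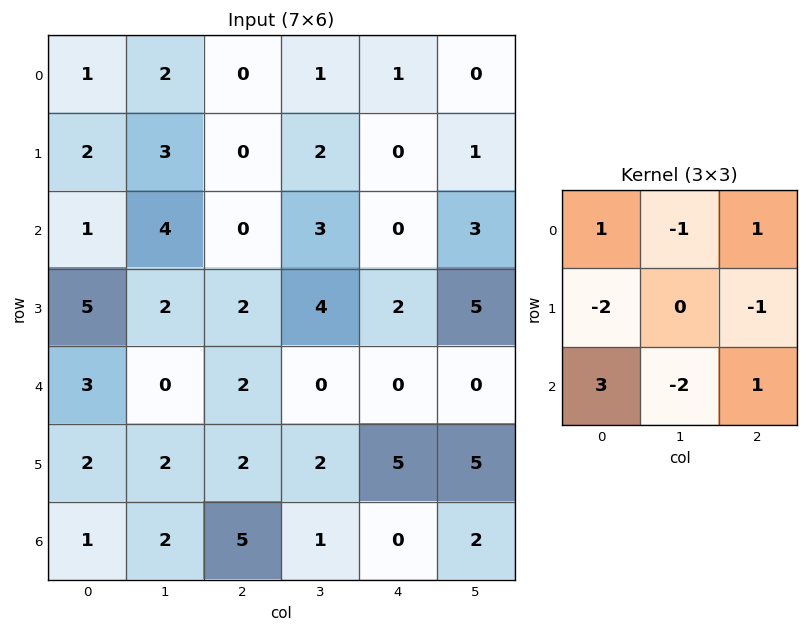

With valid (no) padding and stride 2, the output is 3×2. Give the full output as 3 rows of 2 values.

Output[0,0]: The receptive field on the input at this output position is [1 2 0 / 2 3 0 / 1 4 0]. Elementwise product with the kernel and sum: 1·1 + 2·-1 + 0·1 + 2·-2 + 0·-1 + 1·3 + 4·-2 + 0·1.
Output[0,1]: The receptive field on the input at this output position is [0 1 1 / 0 2 0 / 0 3 0]. Elementwise product with the kernel and sum: 0·1 + 1·-1 + 1·1 + 0·-2 + 0·-1 + 0·3 + 3·-2 + 0·1.

-10 -6
-4 -3
3 6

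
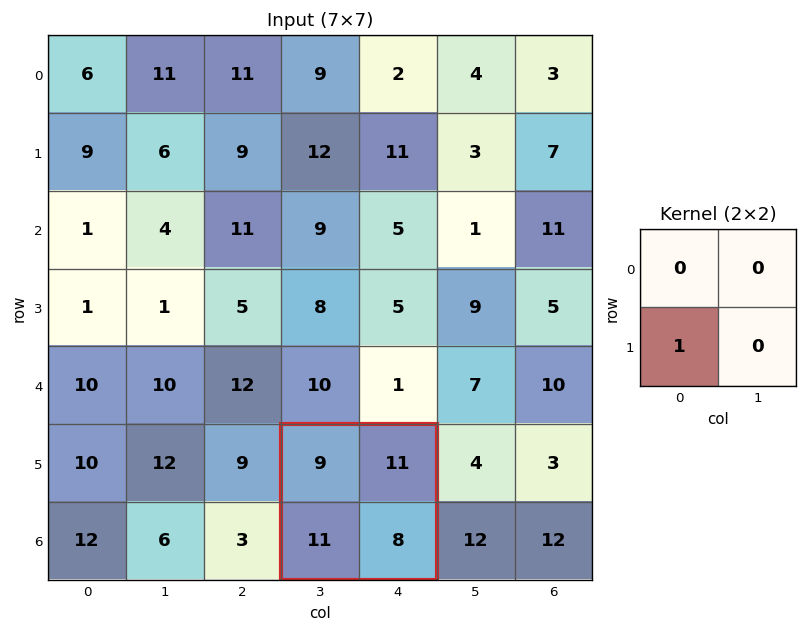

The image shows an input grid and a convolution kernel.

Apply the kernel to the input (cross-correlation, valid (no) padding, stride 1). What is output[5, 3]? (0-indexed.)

11

The receptive field on the input at this output position is [9 11 / 11 8]. Elementwise product with the kernel and sum: 11·1.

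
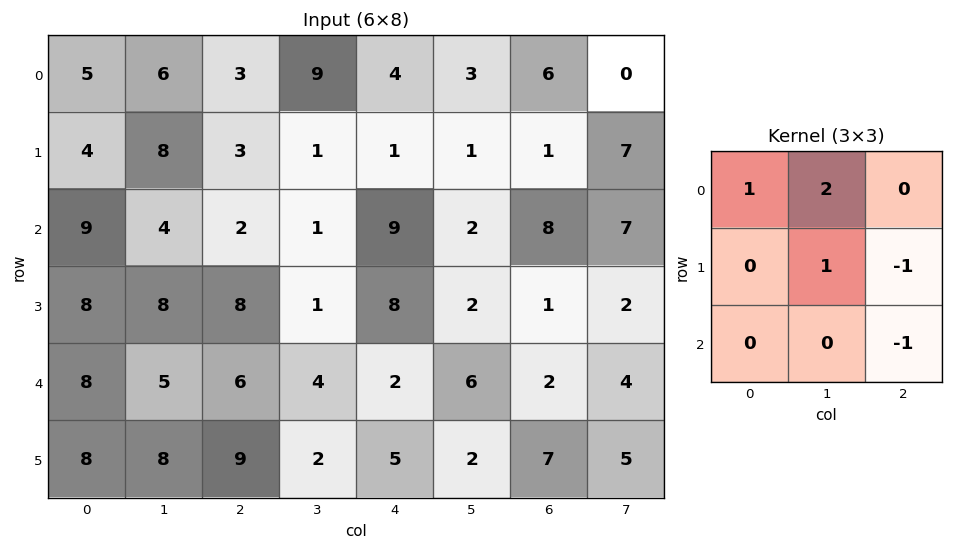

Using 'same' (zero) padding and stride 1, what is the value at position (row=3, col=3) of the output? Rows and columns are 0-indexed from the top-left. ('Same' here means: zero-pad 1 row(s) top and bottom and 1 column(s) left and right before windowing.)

The receptive field on the zero-padded input at this output position is [2 1 9 / 8 1 8 / 6 4 2]. Elementwise product with the kernel and sum: 2·1 + 1·2 + 1·1 + 8·-1 + 2·-1.

-5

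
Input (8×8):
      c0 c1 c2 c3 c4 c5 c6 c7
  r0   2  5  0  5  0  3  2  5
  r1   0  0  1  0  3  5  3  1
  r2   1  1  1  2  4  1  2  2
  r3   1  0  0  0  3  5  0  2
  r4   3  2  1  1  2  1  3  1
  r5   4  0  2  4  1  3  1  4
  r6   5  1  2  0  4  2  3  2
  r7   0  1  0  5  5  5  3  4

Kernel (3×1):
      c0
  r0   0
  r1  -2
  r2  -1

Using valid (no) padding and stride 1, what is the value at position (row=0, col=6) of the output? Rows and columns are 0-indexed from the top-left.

The receptive field on the input at this output position is [2 / 3 / 2]. Elementwise product with the kernel and sum: 3·-2 + 2·-1.

-8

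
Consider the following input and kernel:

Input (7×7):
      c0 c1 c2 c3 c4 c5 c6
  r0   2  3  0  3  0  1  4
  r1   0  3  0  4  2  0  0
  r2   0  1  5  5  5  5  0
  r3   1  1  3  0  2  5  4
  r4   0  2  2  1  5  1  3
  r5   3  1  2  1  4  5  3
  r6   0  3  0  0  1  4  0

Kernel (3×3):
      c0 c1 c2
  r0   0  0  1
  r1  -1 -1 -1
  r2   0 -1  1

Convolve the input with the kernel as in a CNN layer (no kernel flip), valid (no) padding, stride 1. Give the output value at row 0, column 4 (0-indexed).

-3

The receptive field on the input at this output position is [0 1 4 / 2 0 0 / 5 5 0]. Elementwise product with the kernel and sum: 4·1 + 2·-1 + 0·-1 + 0·-1 + 5·-1 + 0·1.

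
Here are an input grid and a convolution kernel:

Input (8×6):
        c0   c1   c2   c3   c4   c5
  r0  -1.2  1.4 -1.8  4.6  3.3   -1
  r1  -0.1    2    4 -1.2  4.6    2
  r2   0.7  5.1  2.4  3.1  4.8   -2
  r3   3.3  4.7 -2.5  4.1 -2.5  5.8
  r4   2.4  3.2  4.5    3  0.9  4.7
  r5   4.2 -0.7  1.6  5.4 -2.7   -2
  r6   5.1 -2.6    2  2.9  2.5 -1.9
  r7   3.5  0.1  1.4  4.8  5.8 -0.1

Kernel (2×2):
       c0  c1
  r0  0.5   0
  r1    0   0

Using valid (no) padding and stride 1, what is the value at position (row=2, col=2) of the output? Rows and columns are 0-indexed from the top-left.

The receptive field on the input at this output position is [2.4 3.1 / -2.5 4.1]. Elementwise product with the kernel and sum: 2.4·0.5.

1.2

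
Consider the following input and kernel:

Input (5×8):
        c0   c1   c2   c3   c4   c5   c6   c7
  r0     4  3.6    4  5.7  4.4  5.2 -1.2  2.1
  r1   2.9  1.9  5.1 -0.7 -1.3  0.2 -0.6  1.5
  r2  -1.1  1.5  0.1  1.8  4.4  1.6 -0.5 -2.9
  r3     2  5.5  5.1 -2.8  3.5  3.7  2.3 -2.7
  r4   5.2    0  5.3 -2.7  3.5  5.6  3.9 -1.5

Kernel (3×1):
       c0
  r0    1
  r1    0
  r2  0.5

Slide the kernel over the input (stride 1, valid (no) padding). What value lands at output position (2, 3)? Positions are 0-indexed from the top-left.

The receptive field on the input at this output position is [1.8 / -2.8 / -2.7]. Elementwise product with the kernel and sum: 1.8·1 + -2.7·0.5.

0.45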